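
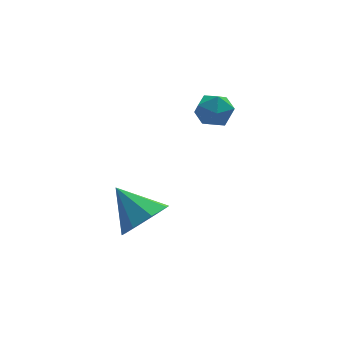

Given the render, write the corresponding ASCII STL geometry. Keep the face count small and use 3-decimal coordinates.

solid 
facet normal 0.463 -0.641 -0.613
outer loop
vertex 1.249 -0.008 -1.266
vertex 0.524 0.216 -2.048
vertex 1.488 0.628 -1.751
endloop
endfacet
facet normal 0.505 0.396 0.767
outer loop
vertex 1.249 -0.008 -1.266
vertex 1.488 0.628 -1.751
vertex -0.304 1.364 -0.952
endloop
endfacet
facet normal 0.463 -0.641 -0.612
outer loop
vertex 1.488 0.628 -1.751
vertex 0.524 0.216 -2.048
vertex 1.162 1.022 -2.41
endloop
endfacet
facet normal 0.467 0.841 0.272
outer loop
vertex 1.488 0.628 -1.751
vertex 1.162 1.022 -2.41
vertex -0.304 1.364 -0.952
endloop
endfacet
facet normal 0.462 -0.641 -0.612
outer loop
vertex 1.162 1.022 -2.41
vertex 0.524 0.216 -2.048
vertex 0.462 0.944 -2.857
endloop
endfacet
facet normal 0.023 0.978 -0.206
outer loop
vertex 1.162 1.022 -2.41
vertex 0.462 0.944 -2.857
vertex -0.304 1.364 -0.952
endloop
endfacet
facet normal 0.462 -0.641 -0.613
outer loop
vertex 0.462 0.944 -2.857
vertex 0.524 0.216 -2.048
vertex -0.202 0.44 -2.83
endloop
endfacet
facet normal -0.567 0.726 -0.388
outer loop
vertex 0.462 0.944 -2.857
vertex -0.202 0.44 -2.83
vertex -0.304 1.364 -0.952
endloop
endfacet
facet normal 0.462 -0.641 -0.613
outer loop
vertex -0.202 0.44 -2.83
vertex 0.524 0.216 -2.048
vertex -0.441 -0.196 -2.345
endloop
endfacet
facet normal -0.958 0.233 -0.167
outer loop
vertex -0.202 0.44 -2.83
vertex -0.441 -0.196 -2.345
vertex -0.304 1.364 -0.952
endloop
endfacet
facet normal 0.462 -0.641 -0.612
outer loop
vertex -0.441 -0.196 -2.345
vertex 0.524 0.216 -2.048
vertex -0.115 -0.59 -1.686
endloop
endfacet
facet normal -0.920 -0.212 0.328
outer loop
vertex -0.441 -0.196 -2.345
vertex -0.115 -0.59 -1.686
vertex -0.304 1.364 -0.952
endloop
endfacet
facet normal 0.462 -0.641 -0.612
outer loop
vertex -0.115 -0.59 -1.686
vertex 0.524 0.216 -2.048
vertex 0.585 -0.512 -1.239
endloop
endfacet
facet normal -0.476 -0.349 0.807
outer loop
vertex -0.115 -0.59 -1.686
vertex 0.585 -0.512 -1.239
vertex -0.304 1.364 -0.952
endloop
endfacet
facet normal 0.462 -0.642 -0.612
outer loop
vertex 0.585 -0.512 -1.239
vertex 0.524 0.216 -2.048
vertex 1.249 -0.008 -1.266
endloop
endfacet
facet normal 0.114 -0.097 0.989
outer loop
vertex 0.585 -0.512 -1.239
vertex 1.249 -0.008 -1.266
vertex -0.304 1.364 -0.952
endloop
endfacet
facet normal -0.416 0.907 -0.071
outer loop
vertex 3.528 2.393 2.046
vertex 2.784 2.059 2.136
vertex 3.206 2.304 2.795
endloop
endfacet
facet normal 0.237 0.948 0.214
outer loop
vertex 3.528 2.393 2.046
vertex 3.206 2.304 2.795
vertex 3.998 2.135 2.667
endloop
endfacet
facet normal 0.700 0.668 -0.252
outer loop
vertex 3.528 2.393 2.046
vertex 3.998 2.135 2.667
vertex 4.066 1.785 1.928
endloop
endfacet
facet normal 0.332 0.455 -0.826
outer loop
vertex 3.528 2.393 2.046
vertex 4.066 1.785 1.928
vertex 3.315 1.738 1.6
endloop
endfacet
facet normal -0.357 0.602 -0.714
outer loop
vertex 3.528 2.393 2.046
vertex 3.315 1.738 1.6
vertex 2.784 2.059 2.136
endloop
endfacet
facet normal 0.246 0.544 0.802
outer loop
vertex 3.998 2.135 2.667
vertex 3.206 2.304 2.795
vertex 3.545 1.642 3.14
endloop
endfacet
facet normal -0.809 0.479 0.340
outer loop
vertex 3.206 2.304 2.795
vertex 2.784 2.059 2.136
vertex 2.794 1.595 2.812
endloop
endfacet
facet normal -0.715 -0.014 -0.699
outer loop
vertex 2.784 2.059 2.136
vertex 3.315 1.738 1.6
vertex 2.862 1.245 2.073
endloop
endfacet
facet normal 0.400 -0.254 -0.880
outer loop
vertex 3.315 1.738 1.6
vertex 4.066 1.785 1.928
vertex 3.654 1.076 1.945
endloop
endfacet
facet normal 0.995 0.092 0.048
outer loop
vertex 4.066 1.785 1.928
vertex 3.998 2.135 2.667
vertex 4.076 1.321 2.604
endloop
endfacet
facet normal -0.332 -0.455 0.826
outer loop
vertex 3.332 0.987 2.694
vertex 3.545 1.642 3.14
vertex 2.794 1.595 2.812
endloop
endfacet
facet normal -0.700 -0.668 0.252
outer loop
vertex 3.332 0.987 2.694
vertex 2.794 1.595 2.812
vertex 2.862 1.245 2.073
endloop
endfacet
facet normal -0.237 -0.948 -0.214
outer loop
vertex 3.332 0.987 2.694
vertex 2.862 1.245 2.073
vertex 3.654 1.076 1.945
endloop
endfacet
facet normal 0.416 -0.907 0.071
outer loop
vertex 3.332 0.987 2.694
vertex 3.654 1.076 1.945
vertex 4.076 1.321 2.604
endloop
endfacet
facet normal 0.357 -0.602 0.714
outer loop
vertex 3.332 0.987 2.694
vertex 4.076 1.321 2.604
vertex 3.545 1.642 3.14
endloop
endfacet
facet normal -0.400 0.254 0.880
outer loop
vertex 2.794 1.595 2.812
vertex 3.545 1.642 3.14
vertex 3.206 2.304 2.795
endloop
endfacet
facet normal -0.995 -0.092 -0.048
outer loop
vertex 2.862 1.245 2.073
vertex 2.794 1.595 2.812
vertex 2.784 2.059 2.136
endloop
endfacet
facet normal -0.246 -0.544 -0.802
outer loop
vertex 3.654 1.076 1.945
vertex 2.862 1.245 2.073
vertex 3.315 1.738 1.6
endloop
endfacet
facet normal 0.809 -0.479 -0.340
outer loop
vertex 4.076 1.321 2.604
vertex 3.654 1.076 1.945
vertex 4.066 1.785 1.928
endloop
endfacet
facet normal 0.715 0.014 0.699
outer loop
vertex 3.545 1.642 3.14
vertex 4.076 1.321 2.604
vertex 3.998 2.135 2.667
endloop
endfacet

endsolid


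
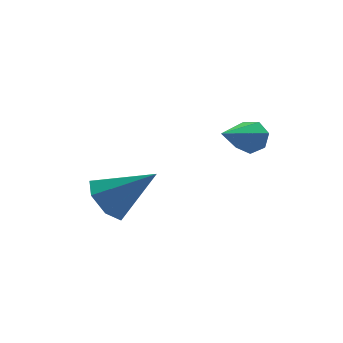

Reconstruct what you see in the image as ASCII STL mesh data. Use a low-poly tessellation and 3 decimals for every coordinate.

solid 
facet normal -0.721 0.300 -0.625
outer loop
vertex 0.889 1.209 -1.496
vertex 0.358 0.528 -1.21
vertex 0.423 1.373 -0.88
endloop
endfacet
facet normal 0.617 0.739 0.270
outer loop
vertex 0.889 1.209 -1.496
vertex 0.423 1.373 -0.88
vertex 1.742 -0.048 -0.01
endloop
endfacet
facet normal -0.721 0.300 -0.625
outer loop
vertex 0.423 1.373 -0.88
vertex 0.358 0.528 -1.21
vertex -0.092 0.9 -0.513
endloop
endfacet
facet normal 0.067 0.565 0.822
outer loop
vertex 0.423 1.373 -0.88
vertex -0.092 0.9 -0.513
vertex 1.742 -0.048 -0.01
endloop
endfacet
facet normal -0.721 0.300 -0.625
outer loop
vertex -0.092 0.9 -0.513
vertex 0.358 0.528 -1.21
vertex -0.268 0.147 -0.671
endloop
endfacet
facet normal -0.321 -0.122 0.939
outer loop
vertex -0.092 0.9 -0.513
vertex -0.268 0.147 -0.671
vertex 1.742 -0.048 -0.01
endloop
endfacet
facet normal -0.721 0.299 -0.626
outer loop
vertex -0.268 0.147 -0.671
vertex 0.358 0.528 -1.21
vertex 0.028 -0.32 -1.235
endloop
endfacet
facet normal -0.254 -0.806 0.534
outer loop
vertex -0.268 0.147 -0.671
vertex 0.028 -0.32 -1.235
vertex 1.742 -0.048 -0.01
endloop
endfacet
facet normal -0.721 0.299 -0.625
outer loop
vertex 0.028 -0.32 -1.235
vertex 0.358 0.528 -1.21
vertex 0.572 -0.148 -1.781
endloop
endfacet
facet normal 0.218 -0.972 -0.089
outer loop
vertex 0.028 -0.32 -1.235
vertex 0.572 -0.148 -1.781
vertex 1.742 -0.048 -0.01
endloop
endfacet
facet normal -0.720 0.300 -0.625
outer loop
vertex 0.572 -0.148 -1.781
vertex 0.358 0.528 -1.21
vertex 0.956 0.532 -1.897
endloop
endfacet
facet normal 0.738 -0.495 -0.459
outer loop
vertex 0.572 -0.148 -1.781
vertex 0.956 0.532 -1.897
vertex 1.742 -0.048 -0.01
endloop
endfacet
facet normal -0.721 0.299 -0.625
outer loop
vertex 0.956 0.532 -1.897
vertex 0.358 0.528 -1.21
vertex 0.889 1.209 -1.496
endloop
endfacet
facet normal 0.916 0.268 -0.299
outer loop
vertex 0.956 0.532 -1.897
vertex 0.889 1.209 -1.496
vertex 1.742 -0.048 -0.01
endloop
endfacet
facet normal 0.695 0.514 -0.503
outer loop
vertex 4.765 -1.511 2.007
vertex 4.32 -1.17 1.74
vertex 4.624 -1.063 2.27
endloop
endfacet
facet normal 0.442 -0.347 0.827
outer loop
vertex 4.765 -1.511 2.007
vertex 4.624 -1.063 2.27
vertex 3.02 -2.13 2.68
endloop
endfacet
facet normal 0.695 0.514 -0.503
outer loop
vertex 4.624 -1.063 2.27
vertex 4.32 -1.17 1.74
vertex 4.255 -0.696 2.135
endloop
endfacet
facet normal 0.006 0.351 0.936
outer loop
vertex 4.624 -1.063 2.27
vertex 4.255 -0.696 2.135
vertex 3.02 -2.13 2.68
endloop
endfacet
facet normal 0.696 0.513 -0.502
outer loop
vertex 4.255 -0.696 2.135
vertex 4.32 -1.17 1.74
vertex 3.935 -0.685 1.702
endloop
endfacet
facet normal -0.585 0.675 0.450
outer loop
vertex 4.255 -0.696 2.135
vertex 3.935 -0.685 1.702
vertex 3.02 -2.13 2.68
endloop
endfacet
facet normal 0.696 0.513 -0.503
outer loop
vertex 3.935 -0.685 1.702
vertex 4.32 -1.17 1.74
vertex 3.905 -1.04 1.299
endloop
endfacet
facet normal -0.886 0.379 -0.268
outer loop
vertex 3.935 -0.685 1.702
vertex 3.905 -1.04 1.299
vertex 3.02 -2.13 2.68
endloop
endfacet
facet normal 0.695 0.515 -0.502
outer loop
vertex 3.905 -1.04 1.299
vertex 4.32 -1.17 1.74
vertex 4.188 -1.492 1.227
endloop
endfacet
facet normal -0.669 -0.311 -0.675
outer loop
vertex 3.905 -1.04 1.299
vertex 4.188 -1.492 1.227
vertex 3.02 -2.13 2.68
endloop
endfacet
facet normal 0.697 0.513 -0.501
outer loop
vertex 4.188 -1.492 1.227
vertex 4.32 -1.17 1.74
vertex 4.57 -1.702 1.543
endloop
endfacet
facet normal -0.099 -0.880 -0.465
outer loop
vertex 4.188 -1.492 1.227
vertex 4.57 -1.702 1.543
vertex 3.02 -2.13 2.68
endloop
endfacet
facet normal 0.695 0.513 -0.503
outer loop
vertex 4.57 -1.702 1.543
vertex 4.32 -1.17 1.74
vertex 4.765 -1.511 2.007
endloop
endfacet
facet normal 0.396 -0.896 0.202
outer loop
vertex 4.57 -1.702 1.543
vertex 4.765 -1.511 2.007
vertex 3.02 -2.13 2.68
endloop
endfacet

endsolid


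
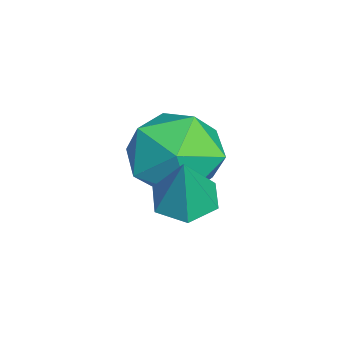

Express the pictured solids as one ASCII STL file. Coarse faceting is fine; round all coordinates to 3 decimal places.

solid 
facet normal -0.973 0.228 0.037
outer loop
vertex -4.332 3.557 1.613
vertex -4.342 3.339 2.684
vertex -4.118 4.35 2.334
endloop
endfacet
facet normal -0.642 0.603 -0.473
outer loop
vertex -4.332 3.557 1.613
vertex -4.118 4.35 2.334
vertex -3.523 4.267 1.42
endloop
endfacet
facet normal -0.345 0.141 -0.928
outer loop
vertex -4.332 3.557 1.613
vertex -3.523 4.267 1.42
vertex -3.38 3.205 1.206
endloop
endfacet
facet normal -0.491 -0.519 -0.700
outer loop
vertex -4.332 3.557 1.613
vertex -3.38 3.205 1.206
vertex -3.886 2.631 1.987
endloop
endfacet
facet normal -0.879 -0.465 -0.103
outer loop
vertex -4.332 3.557 1.613
vertex -3.886 2.631 1.987
vertex -4.342 3.339 2.684
endloop
endfacet
facet normal -0.120 0.979 -0.167
outer loop
vertex -3.523 4.267 1.42
vertex -4.118 4.35 2.334
vertex -3.034 4.489 2.373
endloop
endfacet
facet normal -0.654 0.373 0.659
outer loop
vertex -4.118 4.35 2.334
vertex -4.342 3.339 2.684
vertex -3.54 3.915 3.154
endloop
endfacet
facet normal -0.502 -0.749 0.432
outer loop
vertex -4.342 3.339 2.684
vertex -3.886 2.631 1.987
vertex -3.397 2.853 2.94
endloop
endfacet
facet normal 0.126 -0.837 -0.533
outer loop
vertex -3.886 2.631 1.987
vertex -3.38 3.205 1.206
vertex -2.802 2.77 2.026
endloop
endfacet
facet normal 0.363 0.231 -0.903
outer loop
vertex -3.38 3.205 1.206
vertex -3.523 4.267 1.42
vertex -2.578 3.781 1.676
endloop
endfacet
facet normal 0.491 0.519 0.700
outer loop
vertex -2.588 3.563 2.747
vertex -3.034 4.489 2.373
vertex -3.54 3.915 3.154
endloop
endfacet
facet normal 0.345 -0.141 0.928
outer loop
vertex -2.588 3.563 2.747
vertex -3.54 3.915 3.154
vertex -3.397 2.853 2.94
endloop
endfacet
facet normal 0.642 -0.603 0.473
outer loop
vertex -2.588 3.563 2.747
vertex -3.397 2.853 2.94
vertex -2.802 2.77 2.026
endloop
endfacet
facet normal 0.973 -0.228 -0.037
outer loop
vertex -2.588 3.563 2.747
vertex -2.802 2.77 2.026
vertex -2.578 3.781 1.676
endloop
endfacet
facet normal 0.879 0.465 0.103
outer loop
vertex -2.588 3.563 2.747
vertex -2.578 3.781 1.676
vertex -3.034 4.489 2.373
endloop
endfacet
facet normal -0.126 0.837 0.533
outer loop
vertex -3.54 3.915 3.154
vertex -3.034 4.489 2.373
vertex -4.118 4.35 2.334
endloop
endfacet
facet normal -0.363 -0.231 0.903
outer loop
vertex -3.397 2.853 2.94
vertex -3.54 3.915 3.154
vertex -4.342 3.339 2.684
endloop
endfacet
facet normal 0.120 -0.979 0.167
outer loop
vertex -2.802 2.77 2.026
vertex -3.397 2.853 2.94
vertex -3.886 2.631 1.987
endloop
endfacet
facet normal 0.654 -0.373 -0.659
outer loop
vertex -2.578 3.781 1.676
vertex -2.802 2.77 2.026
vertex -3.38 3.205 1.206
endloop
endfacet
facet normal 0.502 0.749 -0.432
outer loop
vertex -3.034 4.489 2.373
vertex -2.578 3.781 1.676
vertex -3.523 4.267 1.42
endloop
endfacet
facet normal -0.304 0.033 -0.952
outer loop
vertex -1.539 3.156 2.02
vertex -1.875 3.71 2.146
vertex -1.247 3.744 1.947
endloop
endfacet
facet normal 0.895 -0.428 0.127
outer loop
vertex -1.539 3.156 2.02
vertex -1.247 3.744 1.947
vertex -1.485 3.67 3.374
endloop
endfacet
facet normal -0.303 0.031 -0.952
outer loop
vertex -1.247 3.744 1.947
vertex -1.875 3.71 2.146
vertex -1.583 4.298 2.072
endloop
endfacet
facet normal 0.859 0.483 0.168
outer loop
vertex -1.247 3.744 1.947
vertex -1.583 4.298 2.072
vertex -1.485 3.67 3.374
endloop
endfacet
facet normal -0.303 0.031 -0.952
outer loop
vertex -1.583 4.298 2.072
vertex -1.875 3.71 2.146
vertex -2.212 4.264 2.271
endloop
endfacet
facet normal 0.087 0.900 0.428
outer loop
vertex -1.583 4.298 2.072
vertex -2.212 4.264 2.271
vertex -1.485 3.67 3.374
endloop
endfacet
facet normal -0.302 0.032 -0.953
outer loop
vertex -2.212 4.264 2.271
vertex -1.875 3.71 2.146
vertex -2.504 3.677 2.344
endloop
endfacet
facet normal -0.649 0.403 0.645
outer loop
vertex -2.212 4.264 2.271
vertex -2.504 3.677 2.344
vertex -1.485 3.67 3.374
endloop
endfacet
facet normal -0.302 0.032 -0.953
outer loop
vertex -2.504 3.677 2.344
vertex -1.875 3.71 2.146
vertex -2.167 3.123 2.219
endloop
endfacet
facet normal -0.613 -0.509 0.603
outer loop
vertex -2.504 3.677 2.344
vertex -2.167 3.123 2.219
vertex -1.485 3.67 3.374
endloop
endfacet
facet normal -0.303 0.033 -0.952
outer loop
vertex -2.167 3.123 2.219
vertex -1.875 3.71 2.146
vertex -1.539 3.156 2.02
endloop
endfacet
facet normal 0.158 -0.925 0.345
outer loop
vertex -2.167 3.123 2.219
vertex -1.539 3.156 2.02
vertex -1.485 3.67 3.374
endloop
endfacet

endsolid


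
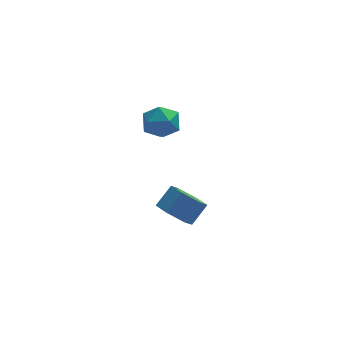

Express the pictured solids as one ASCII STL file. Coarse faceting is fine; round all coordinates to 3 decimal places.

solid 
facet normal -0.277 0.695 0.663
outer loop
vertex -4.622 2.193 4.242
vertex -3.971 1.832 4.892
vertex -3.697 2.542 4.262
endloop
endfacet
facet normal -0.353 0.936 -0.003
outer loop
vertex -4.622 2.193 4.242
vertex -3.697 2.542 4.262
vertex -4.142 2.371 3.396
endloop
endfacet
facet normal -0.797 0.494 -0.348
outer loop
vertex -4.622 2.193 4.242
vertex -4.142 2.371 3.396
vertex -4.691 1.554 3.492
endloop
endfacet
facet normal -0.994 -0.019 0.107
outer loop
vertex -4.622 2.193 4.242
vertex -4.691 1.554 3.492
vertex -4.585 1.221 4.416
endloop
endfacet
facet normal -0.673 0.105 0.732
outer loop
vertex -4.622 2.193 4.242
vertex -4.585 1.221 4.416
vertex -3.971 1.832 4.892
endloop
endfacet
facet normal 0.284 0.902 -0.324
outer loop
vertex -4.142 2.371 3.396
vertex -3.697 2.542 4.262
vertex -3.195 2.119 3.524
endloop
endfacet
facet normal 0.407 0.513 0.756
outer loop
vertex -3.697 2.542 4.262
vertex -3.971 1.832 4.892
vertex -3.089 1.786 4.448
endloop
endfacet
facet normal -0.234 -0.440 0.867
outer loop
vertex -3.971 1.832 4.892
vertex -4.585 1.221 4.416
vertex -3.638 0.969 4.544
endloop
endfacet
facet normal -0.753 -0.641 -0.145
outer loop
vertex -4.585 1.221 4.416
vertex -4.691 1.554 3.492
vertex -4.083 0.798 3.678
endloop
endfacet
facet normal -0.434 0.188 -0.881
outer loop
vertex -4.691 1.554 3.492
vertex -4.142 2.371 3.396
vertex -3.809 1.508 3.048
endloop
endfacet
facet normal 0.994 0.019 -0.107
outer loop
vertex -3.158 1.147 3.698
vertex -3.195 2.119 3.524
vertex -3.089 1.786 4.448
endloop
endfacet
facet normal 0.797 -0.494 0.348
outer loop
vertex -3.158 1.147 3.698
vertex -3.089 1.786 4.448
vertex -3.638 0.969 4.544
endloop
endfacet
facet normal 0.353 -0.936 0.003
outer loop
vertex -3.158 1.147 3.698
vertex -3.638 0.969 4.544
vertex -4.083 0.798 3.678
endloop
endfacet
facet normal 0.277 -0.695 -0.663
outer loop
vertex -3.158 1.147 3.698
vertex -4.083 0.798 3.678
vertex -3.809 1.508 3.048
endloop
endfacet
facet normal 0.673 -0.105 -0.732
outer loop
vertex -3.158 1.147 3.698
vertex -3.809 1.508 3.048
vertex -3.195 2.119 3.524
endloop
endfacet
facet normal 0.753 0.641 0.145
outer loop
vertex -3.089 1.786 4.448
vertex -3.195 2.119 3.524
vertex -3.697 2.542 4.262
endloop
endfacet
facet normal 0.434 -0.188 0.881
outer loop
vertex -3.638 0.969 4.544
vertex -3.089 1.786 4.448
vertex -3.971 1.832 4.892
endloop
endfacet
facet normal -0.284 -0.902 0.324
outer loop
vertex -4.083 0.798 3.678
vertex -3.638 0.969 4.544
vertex -4.585 1.221 4.416
endloop
endfacet
facet normal -0.407 -0.513 -0.756
outer loop
vertex -3.809 1.508 3.048
vertex -4.083 0.798 3.678
vertex -4.691 1.554 3.492
endloop
endfacet
facet normal 0.234 0.440 -0.867
outer loop
vertex -3.195 2.119 3.524
vertex -3.809 1.508 3.048
vertex -4.142 2.371 3.396
endloop
endfacet
facet normal -0.624 -0.404 -0.669
outer loop
vertex -3.048 1.248 -2.687
vertex -3.479 0.722 -1.968
vertex -3.82 1.623 -2.194
endloop
endfacet
facet normal 0.052 0.833 -0.552
outer loop
vertex -3.048 1.248 -2.687
vertex -3.82 1.623 -2.194
vertex -2.25 1.765 -1.831
endloop
endfacet
facet normal 0.052 0.833 -0.551
outer loop
vertex -2.25 1.765 -1.831
vertex -3.82 1.623 -2.194
vertex -3.022 2.14 -1.337
endloop
endfacet
facet normal 0.624 0.403 0.669
outer loop
vertex -2.25 1.765 -1.831
vertex -3.022 2.14 -1.337
vertex -2.681 1.238 -1.112
endloop
endfacet
facet normal -0.624 -0.404 -0.669
outer loop
vertex -3.82 1.623 -2.194
vertex -3.479 0.722 -1.968
vertex -4.251 1.097 -1.475
endloop
endfacet
facet normal -0.649 0.744 0.155
outer loop
vertex -3.82 1.623 -2.194
vertex -4.251 1.097 -1.475
vertex -3.022 2.14 -1.337
endloop
endfacet
facet normal -0.649 0.744 0.156
outer loop
vertex -3.022 2.14 -1.337
vertex -4.251 1.097 -1.475
vertex -3.453 1.613 -0.618
endloop
endfacet
facet normal 0.624 0.403 0.669
outer loop
vertex -3.022 2.14 -1.337
vertex -3.453 1.613 -0.618
vertex -2.681 1.238 -1.112
endloop
endfacet
facet normal -0.624 -0.404 -0.670
outer loop
vertex -4.251 1.097 -1.475
vertex -3.479 0.722 -1.968
vertex -3.91 0.195 -1.249
endloop
endfacet
facet normal -0.702 -0.088 0.707
outer loop
vertex -4.251 1.097 -1.475
vertex -3.91 0.195 -1.249
vertex -3.453 1.613 -0.618
endloop
endfacet
facet normal -0.701 -0.089 0.707
outer loop
vertex -3.453 1.613 -0.618
vertex -3.91 0.195 -1.249
vertex -3.112 0.712 -0.393
endloop
endfacet
facet normal 0.624 0.403 0.669
outer loop
vertex -3.453 1.613 -0.618
vertex -3.112 0.712 -0.393
vertex -2.681 1.238 -1.112
endloop
endfacet
facet normal -0.624 -0.403 -0.669
outer loop
vertex -3.91 0.195 -1.249
vertex -3.479 0.722 -1.968
vertex -3.138 -0.18 -1.743
endloop
endfacet
facet normal -0.052 -0.833 0.551
outer loop
vertex -3.91 0.195 -1.249
vertex -3.138 -0.18 -1.743
vertex -3.112 0.712 -0.393
endloop
endfacet
facet normal -0.052 -0.833 0.551
outer loop
vertex -3.112 0.712 -0.393
vertex -3.138 -0.18 -1.743
vertex -2.34 0.337 -0.886
endloop
endfacet
facet normal 0.624 0.404 0.669
outer loop
vertex -3.112 0.712 -0.393
vertex -2.34 0.337 -0.886
vertex -2.681 1.238 -1.112
endloop
endfacet
facet normal -0.624 -0.403 -0.669
outer loop
vertex -3.138 -0.18 -1.743
vertex -3.479 0.722 -1.968
vertex -2.707 0.347 -2.462
endloop
endfacet
facet normal 0.650 -0.744 -0.156
outer loop
vertex -3.138 -0.18 -1.743
vertex -2.707 0.347 -2.462
vertex -2.34 0.337 -0.886
endloop
endfacet
facet normal 0.649 -0.745 -0.156
outer loop
vertex -2.34 0.337 -0.886
vertex -2.707 0.347 -2.462
vertex -1.909 0.863 -1.605
endloop
endfacet
facet normal 0.624 0.404 0.669
outer loop
vertex -2.34 0.337 -0.886
vertex -1.909 0.863 -1.605
vertex -2.681 1.238 -1.112
endloop
endfacet
facet normal -0.624 -0.403 -0.669
outer loop
vertex -2.707 0.347 -2.462
vertex -3.479 0.722 -1.968
vertex -3.048 1.248 -2.687
endloop
endfacet
facet normal 0.702 0.089 -0.707
outer loop
vertex -2.707 0.347 -2.462
vertex -3.048 1.248 -2.687
vertex -1.909 0.863 -1.605
endloop
endfacet
facet normal 0.702 0.088 -0.707
outer loop
vertex -1.909 0.863 -1.605
vertex -3.048 1.248 -2.687
vertex -2.25 1.765 -1.831
endloop
endfacet
facet normal 0.624 0.404 0.670
outer loop
vertex -1.909 0.863 -1.605
vertex -2.25 1.765 -1.831
vertex -2.681 1.238 -1.112
endloop
endfacet

endsolid


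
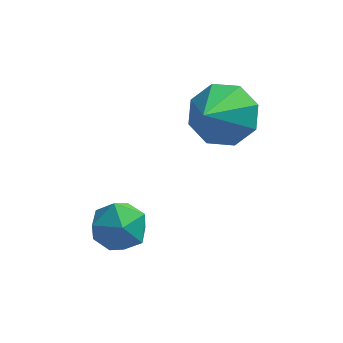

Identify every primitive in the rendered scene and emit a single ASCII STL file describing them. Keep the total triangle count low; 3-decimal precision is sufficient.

solid 
facet normal -0.338 0.741 0.580
outer loop
vertex -0.5 0.707 -0.685
vertex -0.014 0.46 -0.086
vertex 0.251 1.003 -0.625
endloop
endfacet
facet normal -0.357 0.928 -0.109
outer loop
vertex -0.5 0.707 -0.685
vertex 0.251 1.003 -0.625
vertex -0.047 0.803 -1.35
endloop
endfacet
facet normal -0.765 0.456 -0.455
outer loop
vertex -0.5 0.707 -0.685
vertex -0.047 0.803 -1.35
vertex -0.498 0.136 -1.26
endloop
endfacet
facet normal -1.000 -0.024 0.020
outer loop
vertex -0.5 0.707 -0.685
vertex -0.498 0.136 -1.26
vertex -0.477 -0.075 -0.479
endloop
endfacet
facet normal -0.736 0.152 0.660
outer loop
vertex -0.5 0.707 -0.685
vertex -0.477 -0.075 -0.479
vertex -0.014 0.46 -0.086
endloop
endfacet
facet normal 0.307 0.878 -0.368
outer loop
vertex -0.047 0.803 -1.35
vertex 0.251 1.003 -0.625
vertex 0.717 0.615 -1.161
endloop
endfacet
facet normal 0.334 0.577 0.745
outer loop
vertex 0.251 1.003 -0.625
vertex -0.014 0.46 -0.086
vertex 0.738 0.404 -0.38
endloop
endfacet
facet normal -0.309 -0.375 0.874
outer loop
vertex -0.014 0.46 -0.086
vertex -0.477 -0.075 -0.479
vertex 0.287 -0.263 -0.29
endloop
endfacet
facet normal -0.733 -0.661 -0.159
outer loop
vertex -0.477 -0.075 -0.479
vertex -0.498 0.136 -1.26
vertex -0.011 -0.463 -1.015
endloop
endfacet
facet normal -0.354 0.114 -0.928
outer loop
vertex -0.498 0.136 -1.26
vertex -0.047 0.803 -1.35
vertex 0.254 0.08 -1.554
endloop
endfacet
facet normal 1.000 0.024 -0.020
outer loop
vertex 0.74 -0.167 -0.955
vertex 0.717 0.615 -1.161
vertex 0.738 0.404 -0.38
endloop
endfacet
facet normal 0.765 -0.456 0.455
outer loop
vertex 0.74 -0.167 -0.955
vertex 0.738 0.404 -0.38
vertex 0.287 -0.263 -0.29
endloop
endfacet
facet normal 0.357 -0.928 0.109
outer loop
vertex 0.74 -0.167 -0.955
vertex 0.287 -0.263 -0.29
vertex -0.011 -0.463 -1.015
endloop
endfacet
facet normal 0.338 -0.741 -0.580
outer loop
vertex 0.74 -0.167 -0.955
vertex -0.011 -0.463 -1.015
vertex 0.254 0.08 -1.554
endloop
endfacet
facet normal 0.736 -0.152 -0.660
outer loop
vertex 0.74 -0.167 -0.955
vertex 0.254 0.08 -1.554
vertex 0.717 0.615 -1.161
endloop
endfacet
facet normal 0.733 0.661 0.159
outer loop
vertex 0.738 0.404 -0.38
vertex 0.717 0.615 -1.161
vertex 0.251 1.003 -0.625
endloop
endfacet
facet normal 0.354 -0.114 0.928
outer loop
vertex 0.287 -0.263 -0.29
vertex 0.738 0.404 -0.38
vertex -0.014 0.46 -0.086
endloop
endfacet
facet normal -0.307 -0.878 0.368
outer loop
vertex -0.011 -0.463 -1.015
vertex 0.287 -0.263 -0.29
vertex -0.477 -0.075 -0.479
endloop
endfacet
facet normal -0.334 -0.577 -0.745
outer loop
vertex 0.254 0.08 -1.554
vertex -0.011 -0.463 -1.015
vertex -0.498 0.136 -1.26
endloop
endfacet
facet normal 0.309 0.375 -0.874
outer loop
vertex 0.717 0.615 -1.161
vertex 0.254 0.08 -1.554
vertex -0.047 0.803 -1.35
endloop
endfacet
facet normal 0.228 0.729 -0.645
outer loop
vertex 3.254 2.906 1.812
vertex 2.405 2.824 1.419
vertex 2.765 3.333 2.122
endloop
endfacet
facet normal 0.518 -0.027 0.855
outer loop
vertex 3.254 2.906 1.812
vertex 2.765 3.333 2.122
vertex 2.015 1.576 2.521
endloop
endfacet
facet normal 0.227 0.730 -0.645
outer loop
vertex 2.765 3.333 2.122
vertex 2.405 2.824 1.419
vertex 2.064 3.461 2.02
endloop
endfacet
facet normal -0.093 0.258 0.962
outer loop
vertex 2.765 3.333 2.122
vertex 2.064 3.461 2.02
vertex 2.015 1.576 2.521
endloop
endfacet
facet normal 0.228 0.730 -0.644
outer loop
vertex 2.064 3.461 2.02
vertex 2.405 2.824 1.419
vertex 1.563 3.216 1.565
endloop
endfacet
facet normal -0.710 0.198 0.675
outer loop
vertex 2.064 3.461 2.02
vertex 1.563 3.216 1.565
vertex 2.015 1.576 2.521
endloop
endfacet
facet normal 0.228 0.729 -0.645
outer loop
vertex 1.563 3.216 1.565
vertex 2.405 2.824 1.419
vertex 1.555 2.741 1.025
endloop
endfacet
facet normal -0.971 -0.171 0.165
outer loop
vertex 1.563 3.216 1.565
vertex 1.555 2.741 1.025
vertex 2.015 1.576 2.521
endloop
endfacet
facet normal 0.228 0.730 -0.645
outer loop
vertex 1.555 2.741 1.025
vertex 2.405 2.824 1.419
vertex 2.045 2.314 0.715
endloop
endfacet
facet normal -0.724 -0.634 -0.271
outer loop
vertex 1.555 2.741 1.025
vertex 2.045 2.314 0.715
vertex 2.015 1.576 2.521
endloop
endfacet
facet normal 0.228 0.729 -0.645
outer loop
vertex 2.045 2.314 0.715
vertex 2.405 2.824 1.419
vertex 2.745 2.186 0.818
endloop
endfacet
facet normal -0.113 -0.919 -0.377
outer loop
vertex 2.045 2.314 0.715
vertex 2.745 2.186 0.818
vertex 2.015 1.576 2.521
endloop
endfacet
facet normal 0.228 0.729 -0.645
outer loop
vertex 2.745 2.186 0.818
vertex 2.405 2.824 1.419
vertex 3.246 2.431 1.272
endloop
endfacet
facet normal 0.503 -0.859 -0.092
outer loop
vertex 2.745 2.186 0.818
vertex 3.246 2.431 1.272
vertex 2.015 1.576 2.521
endloop
endfacet
facet normal 0.228 0.729 -0.645
outer loop
vertex 3.246 2.431 1.272
vertex 2.405 2.824 1.419
vertex 3.254 2.906 1.812
endloop
endfacet
facet normal 0.765 -0.489 0.419
outer loop
vertex 3.246 2.431 1.272
vertex 3.254 2.906 1.812
vertex 2.015 1.576 2.521
endloop
endfacet

endsolid


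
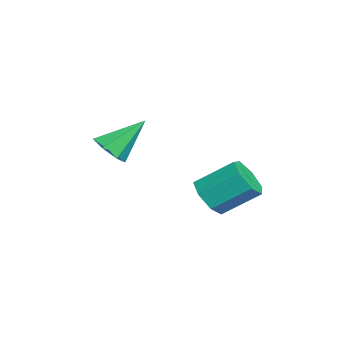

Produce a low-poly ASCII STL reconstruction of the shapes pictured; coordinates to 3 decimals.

solid 
facet normal -0.029 -0.808 -0.588
outer loop
vertex 1.877 1.712 -0.472
vertex 1.392 1.209 0.243
vertex 1.011 1.762 -0.498
endloop
endfacet
facet normal 0.058 0.587 -0.807
outer loop
vertex 1.877 1.712 -0.472
vertex 1.011 1.762 -0.498
vertex 1.934 3.295 0.683
endloop
endfacet
facet normal 0.058 0.587 -0.807
outer loop
vertex 1.934 3.295 0.683
vertex 1.011 1.762 -0.498
vertex 1.068 3.345 0.657
endloop
endfacet
facet normal 0.029 0.807 0.590
outer loop
vertex 1.934 3.295 0.683
vertex 1.068 3.345 0.657
vertex 1.448 2.791 1.397
endloop
endfacet
facet normal -0.028 -0.808 -0.588
outer loop
vertex 1.011 1.762 -0.498
vertex 1.392 1.209 0.243
vertex 0.432 1.395 0.034
endloop
endfacet
facet normal -0.744 0.411 -0.527
outer loop
vertex 1.011 1.762 -0.498
vertex 0.432 1.395 0.034
vertex 1.068 3.345 0.657
endloop
endfacet
facet normal -0.743 0.411 -0.528
outer loop
vertex 1.068 3.345 0.657
vertex 0.432 1.395 0.034
vertex 0.488 2.978 1.188
endloop
endfacet
facet normal 0.029 0.807 0.590
outer loop
vertex 1.068 3.345 0.657
vertex 0.488 2.978 1.188
vertex 1.448 2.791 1.397
endloop
endfacet
facet normal -0.028 -0.808 -0.589
outer loop
vertex 0.432 1.395 0.034
vertex 1.392 1.209 0.243
vertex 0.575 0.888 0.723
endloop
endfacet
facet normal -0.986 -0.074 0.150
outer loop
vertex 0.432 1.395 0.034
vertex 0.575 0.888 0.723
vertex 0.488 2.978 1.188
endloop
endfacet
facet normal -0.986 -0.075 0.151
outer loop
vertex 0.488 2.978 1.188
vertex 0.575 0.888 0.723
vertex 0.632 2.471 1.877
endloop
endfacet
facet normal 0.029 0.808 0.588
outer loop
vertex 0.488 2.978 1.188
vertex 0.632 2.471 1.877
vertex 1.448 2.791 1.397
endloop
endfacet
facet normal -0.029 -0.807 -0.589
outer loop
vertex 0.575 0.888 0.723
vertex 1.392 1.209 0.243
vertex 1.334 0.622 1.05
endloop
endfacet
facet normal -0.485 -0.504 0.715
outer loop
vertex 0.575 0.888 0.723
vertex 1.334 0.622 1.05
vertex 0.632 2.471 1.877
endloop
endfacet
facet normal -0.486 -0.504 0.714
outer loop
vertex 0.632 2.471 1.877
vertex 1.334 0.622 1.05
vertex 1.39 2.205 2.205
endloop
endfacet
facet normal 0.029 0.808 0.588
outer loop
vertex 0.632 2.471 1.877
vertex 1.39 2.205 2.205
vertex 1.448 2.791 1.397
endloop
endfacet
facet normal -0.029 -0.807 -0.589
outer loop
vertex 1.334 0.622 1.05
vertex 1.392 1.209 0.243
vertex 2.136 0.798 0.77
endloop
endfacet
facet normal 0.380 -0.554 0.741
outer loop
vertex 1.334 0.622 1.05
vertex 2.136 0.798 0.77
vertex 1.39 2.205 2.205
endloop
endfacet
facet normal 0.381 -0.553 0.741
outer loop
vertex 1.39 2.205 2.205
vertex 2.136 0.798 0.77
vertex 2.192 2.381 1.924
endloop
endfacet
facet normal 0.029 0.808 0.588
outer loop
vertex 1.39 2.205 2.205
vertex 2.192 2.381 1.924
vertex 1.448 2.791 1.397
endloop
endfacet
facet normal -0.029 -0.808 -0.588
outer loop
vertex 2.136 0.798 0.77
vertex 1.392 1.209 0.243
vertex 2.378 1.283 0.092
endloop
endfacet
facet normal 0.960 -0.186 0.209
outer loop
vertex 2.136 0.798 0.77
vertex 2.378 1.283 0.092
vertex 2.192 2.381 1.924
endloop
endfacet
facet normal 0.960 -0.187 0.209
outer loop
vertex 2.192 2.381 1.924
vertex 2.378 1.283 0.092
vertex 2.434 2.866 1.247
endloop
endfacet
facet normal 0.028 0.808 0.589
outer loop
vertex 2.192 2.381 1.924
vertex 2.434 2.866 1.247
vertex 1.448 2.791 1.397
endloop
endfacet
facet normal -0.029 -0.808 -0.588
outer loop
vertex 2.378 1.283 0.092
vertex 1.392 1.209 0.243
vertex 1.877 1.712 -0.472
endloop
endfacet
facet normal 0.816 0.322 -0.480
outer loop
vertex 2.378 1.283 0.092
vertex 1.877 1.712 -0.472
vertex 2.434 2.866 1.247
endloop
endfacet
facet normal 0.817 0.321 -0.480
outer loop
vertex 2.434 2.866 1.247
vertex 1.877 1.712 -0.472
vertex 1.934 3.295 0.683
endloop
endfacet
facet normal 0.028 0.807 0.589
outer loop
vertex 2.434 2.866 1.247
vertex 1.934 3.295 0.683
vertex 1.448 2.791 1.397
endloop
endfacet
facet normal 0.188 -0.697 -0.692
outer loop
vertex -1.053 -2.431 1.273
vertex -1.929 -2.759 1.365
vertex -1.611 -2.094 0.782
endloop
endfacet
facet normal 0.587 0.801 -0.118
outer loop
vertex -1.053 -2.431 1.273
vertex -1.611 -2.094 0.782
vertex -2.331 -1.261 2.855
endloop
endfacet
facet normal 0.187 -0.697 -0.693
outer loop
vertex -1.611 -2.094 0.782
vertex -1.929 -2.759 1.365
vertex -2.408 -2.257 0.731
endloop
endfacet
facet normal -0.157 0.896 -0.415
outer loop
vertex -1.611 -2.094 0.782
vertex -2.408 -2.257 0.731
vertex -2.331 -1.261 2.855
endloop
endfacet
facet normal 0.186 -0.697 -0.693
outer loop
vertex -2.408 -2.257 0.731
vertex -1.929 -2.759 1.365
vertex -2.845 -2.798 1.158
endloop
endfacet
facet normal -0.835 0.510 -0.209
outer loop
vertex -2.408 -2.257 0.731
vertex -2.845 -2.798 1.158
vertex -2.331 -1.261 2.855
endloop
endfacet
facet normal 0.186 -0.697 -0.693
outer loop
vertex -2.845 -2.798 1.158
vertex -1.929 -2.759 1.365
vertex -2.592 -3.31 1.741
endloop
endfacet
facet normal -0.936 -0.069 0.346
outer loop
vertex -2.845 -2.798 1.158
vertex -2.592 -3.31 1.741
vertex -2.331 -1.261 2.855
endloop
endfacet
facet normal 0.187 -0.697 -0.692
outer loop
vertex -2.592 -3.31 1.741
vertex -1.929 -2.759 1.365
vertex -1.839 -3.406 2.041
endloop
endfacet
facet normal -0.383 -0.403 0.831
outer loop
vertex -2.592 -3.31 1.741
vertex -1.839 -3.406 2.041
vertex -2.331 -1.261 2.855
endloop
endfacet
facet normal 0.188 -0.697 -0.692
outer loop
vertex -1.839 -3.406 2.041
vertex -1.929 -2.759 1.365
vertex -1.154 -3.015 1.833
endloop
endfacet
facet normal 0.406 -0.242 0.882
outer loop
vertex -1.839 -3.406 2.041
vertex -1.154 -3.015 1.833
vertex -2.331 -1.261 2.855
endloop
endfacet
facet normal 0.188 -0.697 -0.692
outer loop
vertex -1.154 -3.015 1.833
vertex -1.929 -2.759 1.365
vertex -1.053 -2.431 1.273
endloop
endfacet
facet normal 0.838 0.295 0.459
outer loop
vertex -1.154 -3.015 1.833
vertex -1.053 -2.431 1.273
vertex -2.331 -1.261 2.855
endloop
endfacet

endsolid


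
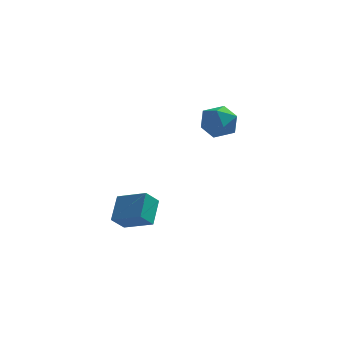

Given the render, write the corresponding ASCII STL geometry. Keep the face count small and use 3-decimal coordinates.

solid 
facet normal -0.272 0.208 0.939
outer loop
vertex -0.137 4.286 1.893
vertex -1.159 3.968 1.667
vertex -0.43 3.242 2.039
endloop
endfacet
facet normal 0.413 0.012 0.911
outer loop
vertex -0.137 4.286 1.893
vertex -0.43 3.242 2.039
vertex 0.541 3.481 1.596
endloop
endfacet
facet normal 0.753 0.460 0.471
outer loop
vertex -0.137 4.286 1.893
vertex 0.541 3.481 1.596
vertex 0.412 4.353 0.95
endloop
endfacet
facet normal 0.278 0.933 0.228
outer loop
vertex -0.137 4.286 1.893
vertex 0.412 4.353 0.95
vertex -0.638 4.655 0.994
endloop
endfacet
facet normal -0.356 0.778 0.518
outer loop
vertex -0.137 4.286 1.893
vertex -0.638 4.655 0.994
vertex -1.159 3.968 1.667
endloop
endfacet
facet normal 0.443 -0.642 0.626
outer loop
vertex 0.541 3.481 1.596
vertex -0.43 3.242 2.039
vertex -0.062 2.665 1.186
endloop
endfacet
facet normal -0.666 -0.325 0.672
outer loop
vertex -0.43 3.242 2.039
vertex -1.159 3.968 1.667
vertex -1.112 2.967 1.23
endloop
endfacet
facet normal -0.802 0.598 -0.010
outer loop
vertex -1.159 3.968 1.667
vertex -0.638 4.655 0.994
vertex -1.241 3.839 0.584
endloop
endfacet
facet normal 0.224 0.849 -0.478
outer loop
vertex -0.638 4.655 0.994
vertex 0.412 4.353 0.95
vertex -0.27 4.078 0.141
endloop
endfacet
facet normal 0.993 0.084 -0.085
outer loop
vertex 0.412 4.353 0.95
vertex 0.541 3.481 1.596
vertex 0.459 3.352 0.513
endloop
endfacet
facet normal -0.278 -0.933 -0.228
outer loop
vertex -0.563 3.034 0.287
vertex -0.062 2.665 1.186
vertex -1.112 2.967 1.23
endloop
endfacet
facet normal -0.753 -0.460 -0.471
outer loop
vertex -0.563 3.034 0.287
vertex -1.112 2.967 1.23
vertex -1.241 3.839 0.584
endloop
endfacet
facet normal -0.413 -0.012 -0.911
outer loop
vertex -0.563 3.034 0.287
vertex -1.241 3.839 0.584
vertex -0.27 4.078 0.141
endloop
endfacet
facet normal 0.272 -0.208 -0.939
outer loop
vertex -0.563 3.034 0.287
vertex -0.27 4.078 0.141
vertex 0.459 3.352 0.513
endloop
endfacet
facet normal 0.356 -0.778 -0.518
outer loop
vertex -0.563 3.034 0.287
vertex 0.459 3.352 0.513
vertex -0.062 2.665 1.186
endloop
endfacet
facet normal -0.224 -0.849 0.478
outer loop
vertex -1.112 2.967 1.23
vertex -0.062 2.665 1.186
vertex -0.43 3.242 2.039
endloop
endfacet
facet normal -0.993 -0.084 0.085
outer loop
vertex -1.241 3.839 0.584
vertex -1.112 2.967 1.23
vertex -1.159 3.968 1.667
endloop
endfacet
facet normal -0.443 0.642 -0.626
outer loop
vertex -0.27 4.078 0.141
vertex -1.241 3.839 0.584
vertex -0.638 4.655 0.994
endloop
endfacet
facet normal 0.666 0.325 -0.672
outer loop
vertex 0.459 3.352 0.513
vertex -0.27 4.078 0.141
vertex 0.412 4.353 0.95
endloop
endfacet
facet normal 0.802 -0.598 0.010
outer loop
vertex -0.062 2.665 1.186
vertex 0.459 3.352 0.513
vertex 0.541 3.481 1.596
endloop
endfacet
facet normal -0.522 -0.460 0.718
outer loop
vertex -3.492 -3.358 -1.897
vertex -3.344 -2.119 -0.995
vertex -4.924 -2.724 -2.532
endloop
endfacet
facet normal -0.096 -0.804 -0.586
outer loop
vertex -4.376 -2.241 -3.285
vertex -3.492 -3.358 -1.897
vertex -4.924 -2.724 -2.532
endloop
endfacet
facet normal -0.522 -0.461 0.718
outer loop
vertex -4.924 -2.724 -2.532
vertex -3.344 -2.119 -0.995
vertex -4.776 -1.485 -1.629
endloop
endfacet
facet normal -0.847 0.375 -0.376
outer loop
vertex -4.776 -1.485 -1.629
vertex -4.376 -2.241 -3.285
vertex -4.924 -2.724 -2.532
endloop
endfacet
facet normal 0.847 -0.375 0.376
outer loop
vertex -3.492 -3.358 -1.897
vertex -2.796 -1.636 -1.748
vertex -3.344 -2.119 -0.995
endloop
endfacet
facet normal -0.097 -0.805 -0.586
outer loop
vertex -2.944 -2.875 -2.651
vertex -3.492 -3.358 -1.897
vertex -4.376 -2.241 -3.285
endloop
endfacet
facet normal 0.847 -0.375 0.376
outer loop
vertex -2.944 -2.875 -2.651
vertex -2.796 -1.636 -1.748
vertex -3.492 -3.358 -1.897
endloop
endfacet
facet normal 0.097 0.804 0.586
outer loop
vertex -3.344 -2.119 -0.995
vertex -2.796 -1.636 -1.748
vertex -4.776 -1.485 -1.629
endloop
endfacet
facet normal -0.847 0.375 -0.376
outer loop
vertex -4.228 -1.002 -2.383
vertex -4.376 -2.241 -3.285
vertex -4.776 -1.485 -1.629
endloop
endfacet
facet normal 0.097 0.805 0.586
outer loop
vertex -4.776 -1.485 -1.629
vertex -2.796 -1.636 -1.748
vertex -4.228 -1.002 -2.383
endloop
endfacet
facet normal 0.522 0.460 -0.718
outer loop
vertex -4.228 -1.002 -2.383
vertex -2.944 -2.875 -2.651
vertex -4.376 -2.241 -3.285
endloop
endfacet
facet normal 0.522 0.461 -0.718
outer loop
vertex -2.796 -1.636 -1.748
vertex -2.944 -2.875 -2.651
vertex -4.228 -1.002 -2.383
endloop
endfacet

endsolid


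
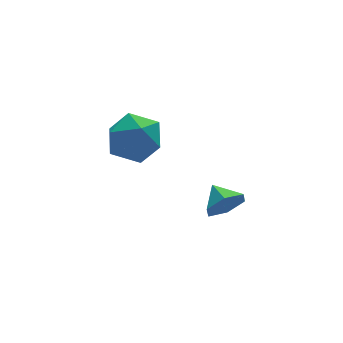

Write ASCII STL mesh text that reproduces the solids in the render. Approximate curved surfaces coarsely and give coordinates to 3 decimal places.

solid 
facet normal -0.341 0.010 0.940
outer loop
vertex 0.555 4.256 1.621
vertex -0.33 3.762 1.305
vertex 0.513 3.195 1.617
endloop
endfacet
facet normal 0.371 -0.018 0.928
outer loop
vertex 0.555 4.256 1.621
vertex 0.513 3.195 1.617
vertex 1.387 3.693 1.277
endloop
endfacet
facet normal 0.609 0.551 0.571
outer loop
vertex 0.555 4.256 1.621
vertex 1.387 3.693 1.277
vertex 1.085 4.567 0.755
endloop
endfacet
facet normal 0.044 0.931 0.361
outer loop
vertex 0.555 4.256 1.621
vertex 1.085 4.567 0.755
vertex 0.024 4.61 0.772
endloop
endfacet
facet normal -0.544 0.597 0.589
outer loop
vertex 0.555 4.256 1.621
vertex 0.024 4.61 0.772
vertex -0.33 3.762 1.305
endloop
endfacet
facet normal 0.563 -0.603 0.565
outer loop
vertex 1.387 3.693 1.277
vertex 0.513 3.195 1.617
vertex 1.016 2.85 0.748
endloop
endfacet
facet normal -0.591 -0.557 0.584
outer loop
vertex 0.513 3.195 1.617
vertex -0.33 3.762 1.305
vertex -0.045 2.893 0.765
endloop
endfacet
facet normal -0.919 0.394 0.017
outer loop
vertex -0.33 3.762 1.305
vertex 0.024 4.61 0.772
vertex -0.347 3.767 0.243
endloop
endfacet
facet normal 0.032 0.935 -0.353
outer loop
vertex 0.024 4.61 0.772
vertex 1.085 4.567 0.755
vertex 0.527 4.265 -0.097
endloop
endfacet
facet normal 0.948 0.319 -0.014
outer loop
vertex 1.085 4.567 0.755
vertex 1.387 3.693 1.277
vertex 1.37 3.698 0.215
endloop
endfacet
facet normal -0.044 -0.931 -0.361
outer loop
vertex 0.485 3.204 -0.101
vertex 1.016 2.85 0.748
vertex -0.045 2.893 0.765
endloop
endfacet
facet normal -0.609 -0.551 -0.571
outer loop
vertex 0.485 3.204 -0.101
vertex -0.045 2.893 0.765
vertex -0.347 3.767 0.243
endloop
endfacet
facet normal -0.371 0.018 -0.928
outer loop
vertex 0.485 3.204 -0.101
vertex -0.347 3.767 0.243
vertex 0.527 4.265 -0.097
endloop
endfacet
facet normal 0.341 -0.010 -0.940
outer loop
vertex 0.485 3.204 -0.101
vertex 0.527 4.265 -0.097
vertex 1.37 3.698 0.215
endloop
endfacet
facet normal 0.544 -0.597 -0.589
outer loop
vertex 0.485 3.204 -0.101
vertex 1.37 3.698 0.215
vertex 1.016 2.85 0.748
endloop
endfacet
facet normal -0.032 -0.935 0.353
outer loop
vertex -0.045 2.893 0.765
vertex 1.016 2.85 0.748
vertex 0.513 3.195 1.617
endloop
endfacet
facet normal -0.948 -0.319 0.014
outer loop
vertex -0.347 3.767 0.243
vertex -0.045 2.893 0.765
vertex -0.33 3.762 1.305
endloop
endfacet
facet normal -0.563 0.603 -0.565
outer loop
vertex 0.527 4.265 -0.097
vertex -0.347 3.767 0.243
vertex 0.024 4.61 0.772
endloop
endfacet
facet normal 0.591 0.557 -0.584
outer loop
vertex 1.37 3.698 0.215
vertex 0.527 4.265 -0.097
vertex 1.085 4.567 0.755
endloop
endfacet
facet normal 0.919 -0.394 -0.017
outer loop
vertex 1.016 2.85 0.748
vertex 1.37 3.698 0.215
vertex 1.387 3.693 1.277
endloop
endfacet
facet normal 0.045 -0.920 -0.390
outer loop
vertex 4.035 2.723 -2.684
vertex 3.483 2.926 -3.227
vertex 4.26 3.032 -3.387
endloop
endfacet
facet normal 0.764 0.463 0.448
outer loop
vertex 4.035 2.723 -2.684
vertex 4.26 3.032 -3.387
vertex 3.437 3.854 -2.833
endloop
endfacet
facet normal 0.045 -0.920 -0.390
outer loop
vertex 4.26 3.032 -3.387
vertex 3.483 2.926 -3.227
vertex 3.708 3.235 -3.93
endloop
endfacet
facet normal 0.570 0.768 -0.292
outer loop
vertex 4.26 3.032 -3.387
vertex 3.708 3.235 -3.93
vertex 3.437 3.854 -2.833
endloop
endfacet
facet normal 0.047 -0.920 -0.389
outer loop
vertex 3.708 3.235 -3.93
vertex 3.483 2.926 -3.227
vertex 2.932 3.128 -3.77
endloop
endfacet
facet normal -0.221 0.825 -0.520
outer loop
vertex 3.708 3.235 -3.93
vertex 2.932 3.128 -3.77
vertex 3.437 3.854 -2.833
endloop
endfacet
facet normal 0.047 -0.920 -0.389
outer loop
vertex 2.932 3.128 -3.77
vertex 3.483 2.926 -3.227
vertex 2.707 2.819 -3.067
endloop
endfacet
facet normal -0.816 0.577 -0.007
outer loop
vertex 2.932 3.128 -3.77
vertex 2.707 2.819 -3.067
vertex 3.437 3.854 -2.833
endloop
endfacet
facet normal 0.046 -0.919 -0.391
outer loop
vertex 2.707 2.819 -3.067
vertex 3.483 2.926 -3.227
vertex 3.258 2.616 -2.524
endloop
endfacet
facet normal -0.622 0.273 0.734
outer loop
vertex 2.707 2.819 -3.067
vertex 3.258 2.616 -2.524
vertex 3.437 3.854 -2.833
endloop
endfacet
facet normal 0.046 -0.919 -0.391
outer loop
vertex 3.258 2.616 -2.524
vertex 3.483 2.926 -3.227
vertex 4.035 2.723 -2.684
endloop
endfacet
facet normal 0.168 0.216 0.962
outer loop
vertex 3.258 2.616 -2.524
vertex 4.035 2.723 -2.684
vertex 3.437 3.854 -2.833
endloop
endfacet

endsolid


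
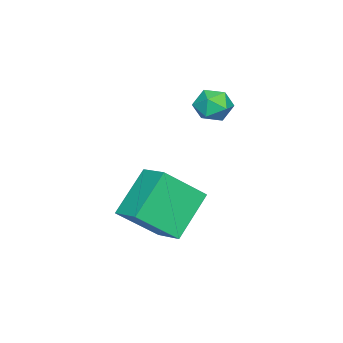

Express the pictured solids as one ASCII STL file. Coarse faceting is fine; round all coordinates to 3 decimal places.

solid 
facet normal 0.064 0.944 -0.325
outer loop
vertex -0.69 2.796 0.997
vertex -1.221 3.013 1.523
vertex -0.465 3.025 1.706
endloop
endfacet
facet normal 0.685 0.601 -0.412
outer loop
vertex -0.69 2.796 0.997
vertex -0.465 3.025 1.706
vertex -0.127 2.41 1.37
endloop
endfacet
facet normal 0.567 0.031 -0.823
outer loop
vertex -0.69 2.796 0.997
vertex -0.127 2.41 1.37
vertex -0.674 2.018 0.979
endloop
endfacet
facet normal -0.128 0.020 -0.992
outer loop
vertex -0.69 2.796 0.997
vertex -0.674 2.018 0.979
vertex -1.35 2.391 1.074
endloop
endfacet
facet normal -0.438 0.584 -0.683
outer loop
vertex -0.69 2.796 0.997
vertex -1.35 2.391 1.074
vertex -1.221 3.013 1.523
endloop
endfacet
facet normal 0.900 0.370 0.228
outer loop
vertex -0.127 2.41 1.37
vertex -0.465 3.025 1.706
vertex -0.31 2.389 2.126
endloop
endfacet
facet normal -0.104 0.924 0.367
outer loop
vertex -0.465 3.025 1.706
vertex -1.221 3.013 1.523
vertex -0.986 2.762 2.221
endloop
endfacet
facet normal -0.915 0.343 -0.212
outer loop
vertex -1.221 3.013 1.523
vertex -1.35 2.391 1.074
vertex -1.533 2.37 1.83
endloop
endfacet
facet normal -0.414 -0.570 -0.710
outer loop
vertex -1.35 2.391 1.074
vertex -0.674 2.018 0.979
vertex -1.195 1.755 1.494
endloop
endfacet
facet normal 0.709 -0.553 -0.438
outer loop
vertex -0.674 2.018 0.979
vertex -0.127 2.41 1.37
vertex -0.439 1.767 1.677
endloop
endfacet
facet normal 0.128 -0.020 0.992
outer loop
vertex -0.97 1.984 2.203
vertex -0.31 2.389 2.126
vertex -0.986 2.762 2.221
endloop
endfacet
facet normal -0.567 -0.031 0.823
outer loop
vertex -0.97 1.984 2.203
vertex -0.986 2.762 2.221
vertex -1.533 2.37 1.83
endloop
endfacet
facet normal -0.685 -0.601 0.412
outer loop
vertex -0.97 1.984 2.203
vertex -1.533 2.37 1.83
vertex -1.195 1.755 1.494
endloop
endfacet
facet normal -0.064 -0.944 0.325
outer loop
vertex -0.97 1.984 2.203
vertex -1.195 1.755 1.494
vertex -0.439 1.767 1.677
endloop
endfacet
facet normal 0.438 -0.584 0.683
outer loop
vertex -0.97 1.984 2.203
vertex -0.439 1.767 1.677
vertex -0.31 2.389 2.126
endloop
endfacet
facet normal 0.414 0.570 0.710
outer loop
vertex -0.986 2.762 2.221
vertex -0.31 2.389 2.126
vertex -0.465 3.025 1.706
endloop
endfacet
facet normal -0.709 0.553 0.438
outer loop
vertex -1.533 2.37 1.83
vertex -0.986 2.762 2.221
vertex -1.221 3.013 1.523
endloop
endfacet
facet normal -0.900 -0.370 -0.228
outer loop
vertex -1.195 1.755 1.494
vertex -1.533 2.37 1.83
vertex -1.35 2.391 1.074
endloop
endfacet
facet normal 0.104 -0.924 -0.367
outer loop
vertex -0.439 1.767 1.677
vertex -1.195 1.755 1.494
vertex -0.674 2.018 0.979
endloop
endfacet
facet normal 0.915 -0.343 0.212
outer loop
vertex -0.31 2.389 2.126
vertex -0.439 1.767 1.677
vertex -0.127 2.41 1.37
endloop
endfacet
facet normal -0.494 0.564 -0.662
outer loop
vertex 0.996 2.153 -1.765
vertex 1.638 3.176 -1.373
vertex 2.475 1.771 -3.192
endloop
endfacet
facet normal -0.506 -0.806 -0.309
outer loop
vertex 3.462 0.644 -1.867
vertex 0.996 2.153 -1.765
vertex 2.475 1.771 -3.192
endloop
endfacet
facet normal -0.493 0.564 -0.662
outer loop
vertex 2.475 1.771 -3.192
vertex 1.638 3.176 -1.373
vertex 3.117 2.794 -2.799
endloop
endfacet
facet normal 0.708 -0.182 -0.682
outer loop
vertex 3.117 2.794 -2.799
vertex 3.462 0.644 -1.867
vertex 2.475 1.771 -3.192
endloop
endfacet
facet normal -0.708 0.183 0.682
outer loop
vertex 0.996 2.153 -1.765
vertex 2.625 2.049 -0.048
vertex 1.638 3.176 -1.373
endloop
endfacet
facet normal -0.506 -0.806 -0.309
outer loop
vertex 1.983 1.026 -0.441
vertex 0.996 2.153 -1.765
vertex 3.462 0.644 -1.867
endloop
endfacet
facet normal -0.708 0.182 0.683
outer loop
vertex 1.983 1.026 -0.441
vertex 2.625 2.049 -0.048
vertex 0.996 2.153 -1.765
endloop
endfacet
facet normal 0.506 0.806 0.309
outer loop
vertex 1.638 3.176 -1.373
vertex 2.625 2.049 -0.048
vertex 3.117 2.794 -2.799
endloop
endfacet
facet normal 0.708 -0.182 -0.683
outer loop
vertex 4.104 1.667 -1.475
vertex 3.462 0.644 -1.867
vertex 3.117 2.794 -2.799
endloop
endfacet
facet normal 0.506 0.806 0.309
outer loop
vertex 3.117 2.794 -2.799
vertex 2.625 2.049 -0.048
vertex 4.104 1.667 -1.475
endloop
endfacet
facet normal 0.493 -0.564 0.663
outer loop
vertex 4.104 1.667 -1.475
vertex 1.983 1.026 -0.441
vertex 3.462 0.644 -1.867
endloop
endfacet
facet normal 0.493 -0.564 0.662
outer loop
vertex 2.625 2.049 -0.048
vertex 1.983 1.026 -0.441
vertex 4.104 1.667 -1.475
endloop
endfacet

endsolid


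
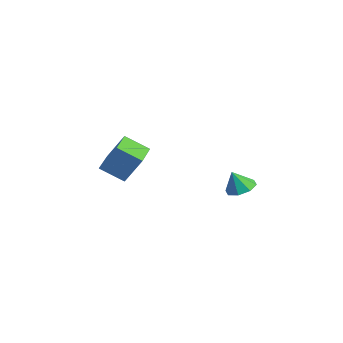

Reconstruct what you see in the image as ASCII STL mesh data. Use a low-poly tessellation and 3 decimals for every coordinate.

solid 
facet normal 0.174 0.349 -0.921
outer loop
vertex -0.38 3.454 -3.541
vertex -1.11 4.071 -3.445
vertex -0.169 4.098 -3.257
endloop
endfacet
facet normal 0.698 -0.468 0.542
outer loop
vertex -0.38 3.454 -3.541
vertex -0.169 4.098 -3.257
vertex -1.35 3.589 -2.175
endloop
endfacet
facet normal 0.174 0.349 -0.921
outer loop
vertex -0.169 4.098 -3.257
vertex -1.11 4.071 -3.445
vertex -0.508 4.726 -3.083
endloop
endfacet
facet normal 0.637 0.134 0.759
outer loop
vertex -0.169 4.098 -3.257
vertex -0.508 4.726 -3.083
vertex -1.35 3.589 -2.175
endloop
endfacet
facet normal 0.174 0.349 -0.921
outer loop
vertex -0.508 4.726 -3.083
vertex -1.11 4.071 -3.445
vertex -1.2 4.97 -3.121
endloop
endfacet
facet normal 0.148 0.548 0.823
outer loop
vertex -0.508 4.726 -3.083
vertex -1.2 4.97 -3.121
vertex -1.35 3.589 -2.175
endloop
endfacet
facet normal 0.174 0.349 -0.921
outer loop
vertex -1.2 4.97 -3.121
vertex -1.11 4.071 -3.445
vertex -1.839 4.688 -3.349
endloop
endfacet
facet normal -0.483 0.530 0.697
outer loop
vertex -1.2 4.97 -3.121
vertex -1.839 4.688 -3.349
vertex -1.35 3.589 -2.175
endloop
endfacet
facet normal 0.175 0.350 -0.920
outer loop
vertex -1.839 4.688 -3.349
vertex -1.11 4.071 -3.445
vertex -2.051 4.044 -3.634
endloop
endfacet
facet normal -0.886 0.091 0.454
outer loop
vertex -1.839 4.688 -3.349
vertex -2.051 4.044 -3.634
vertex -1.35 3.589 -2.175
endloop
endfacet
facet normal 0.175 0.350 -0.920
outer loop
vertex -2.051 4.044 -3.634
vertex -1.11 4.071 -3.445
vertex -1.711 3.416 -3.808
endloop
endfacet
facet normal -0.825 -0.512 0.237
outer loop
vertex -2.051 4.044 -3.634
vertex -1.711 3.416 -3.808
vertex -1.35 3.589 -2.175
endloop
endfacet
facet normal 0.175 0.349 -0.920
outer loop
vertex -1.711 3.416 -3.808
vertex -1.11 4.071 -3.445
vertex -1.019 3.172 -3.769
endloop
endfacet
facet normal -0.336 -0.926 0.172
outer loop
vertex -1.711 3.416 -3.808
vertex -1.019 3.172 -3.769
vertex -1.35 3.589 -2.175
endloop
endfacet
facet normal 0.174 0.349 -0.921
outer loop
vertex -1.019 3.172 -3.769
vertex -1.11 4.071 -3.445
vertex -0.38 3.454 -3.541
endloop
endfacet
facet normal 0.294 -0.908 0.299
outer loop
vertex -1.019 3.172 -3.769
vertex -0.38 3.454 -3.541
vertex -1.35 3.589 -2.175
endloop
endfacet
facet normal -0.301 -0.413 -0.859
outer loop
vertex -2.144 -4.312 -0.181
vertex -3.641 -3.05 -0.263
vertex -1.197 -3.243 -1.027
endloop
endfacet
facet normal 0.764 -0.644 0.042
outer loop
vertex -0.619 -2.45 0.623
vertex -2.144 -4.312 -0.181
vertex -1.197 -3.243 -1.027
endloop
endfacet
facet normal -0.301 -0.413 -0.859
outer loop
vertex -1.197 -3.243 -1.027
vertex -3.641 -3.05 -0.263
vertex -2.694 -1.981 -1.109
endloop
endfacet
facet normal 0.571 0.644 -0.509
outer loop
vertex -2.694 -1.981 -1.109
vertex -0.619 -2.45 0.623
vertex -1.197 -3.243 -1.027
endloop
endfacet
facet normal -0.571 -0.644 0.509
outer loop
vertex -2.144 -4.312 -0.181
vertex -3.063 -2.257 1.387
vertex -3.641 -3.05 -0.263
endloop
endfacet
facet normal 0.764 -0.644 0.042
outer loop
vertex -1.566 -3.519 1.469
vertex -2.144 -4.312 -0.181
vertex -0.619 -2.45 0.623
endloop
endfacet
facet normal -0.571 -0.644 0.509
outer loop
vertex -1.566 -3.519 1.469
vertex -3.063 -2.257 1.387
vertex -2.144 -4.312 -0.181
endloop
endfacet
facet normal -0.764 0.644 -0.042
outer loop
vertex -3.641 -3.05 -0.263
vertex -3.063 -2.257 1.387
vertex -2.694 -1.981 -1.109
endloop
endfacet
facet normal 0.571 0.644 -0.509
outer loop
vertex -2.116 -1.188 0.541
vertex -0.619 -2.45 0.623
vertex -2.694 -1.981 -1.109
endloop
endfacet
facet normal -0.764 0.644 -0.042
outer loop
vertex -2.694 -1.981 -1.109
vertex -3.063 -2.257 1.387
vertex -2.116 -1.188 0.541
endloop
endfacet
facet normal 0.301 0.413 0.859
outer loop
vertex -2.116 -1.188 0.541
vertex -1.566 -3.519 1.469
vertex -0.619 -2.45 0.623
endloop
endfacet
facet normal 0.301 0.413 0.859
outer loop
vertex -3.063 -2.257 1.387
vertex -1.566 -3.519 1.469
vertex -2.116 -1.188 0.541
endloop
endfacet

endsolid


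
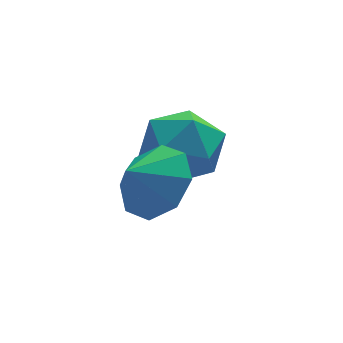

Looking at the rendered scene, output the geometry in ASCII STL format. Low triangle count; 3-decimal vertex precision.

solid 
facet normal 0.704 0.189 -0.685
outer loop
vertex 1.094 -2.125 1.995
vertex 0.36 -2.231 1.211
vertex 0.723 -1.41 1.811
endloop
endfacet
facet normal -0.086 0.206 0.975
outer loop
vertex 1.094 -2.125 1.995
vertex 0.723 -1.41 1.811
vertex -0.38 -2.429 1.929
endloop
endfacet
facet normal 0.704 0.189 -0.684
outer loop
vertex 0.723 -1.41 1.811
vertex 0.36 -2.231 1.211
vertex 0.139 -1.175 1.275
endloop
endfacet
facet normal -0.433 0.551 0.713
outer loop
vertex 0.723 -1.41 1.811
vertex 0.139 -1.175 1.275
vertex -0.38 -2.429 1.929
endloop
endfacet
facet normal 0.704 0.189 -0.684
outer loop
vertex 0.139 -1.175 1.275
vertex 0.36 -2.231 1.211
vertex -0.316 -1.559 0.701
endloop
endfacet
facet normal -0.810 0.497 0.310
outer loop
vertex 0.139 -1.175 1.275
vertex -0.316 -1.559 0.701
vertex -0.38 -2.429 1.929
endloop
endfacet
facet normal 0.704 0.189 -0.685
outer loop
vertex -0.316 -1.559 0.701
vertex 0.36 -2.231 1.211
vertex -0.375 -2.336 0.426
endloop
endfacet
facet normal -0.997 0.075 0.001
outer loop
vertex -0.316 -1.559 0.701
vertex -0.375 -2.336 0.426
vertex -0.38 -2.429 1.929
endloop
endfacet
facet normal 0.704 0.189 -0.685
outer loop
vertex -0.375 -2.336 0.426
vertex 0.36 -2.231 1.211
vertex -0.004 -3.052 0.61
endloop
endfacet
facet normal -0.884 -0.466 -0.032
outer loop
vertex -0.375 -2.336 0.426
vertex -0.004 -3.052 0.61
vertex -0.38 -2.429 1.929
endloop
endfacet
facet normal 0.704 0.189 -0.685
outer loop
vertex -0.004 -3.052 0.61
vertex 0.36 -2.231 1.211
vertex 0.58 -3.286 1.146
endloop
endfacet
facet normal -0.537 -0.812 0.230
outer loop
vertex -0.004 -3.052 0.61
vertex 0.58 -3.286 1.146
vertex -0.38 -2.429 1.929
endloop
endfacet
facet normal 0.704 0.189 -0.685
outer loop
vertex 0.58 -3.286 1.146
vertex 0.36 -2.231 1.211
vertex 1.035 -2.902 1.72
endloop
endfacet
facet normal -0.160 -0.757 0.633
outer loop
vertex 0.58 -3.286 1.146
vertex 1.035 -2.902 1.72
vertex -0.38 -2.429 1.929
endloop
endfacet
facet normal 0.704 0.189 -0.685
outer loop
vertex 1.035 -2.902 1.72
vertex 0.36 -2.231 1.211
vertex 1.094 -2.125 1.995
endloop
endfacet
facet normal 0.027 -0.335 0.942
outer loop
vertex 1.035 -2.902 1.72
vertex 1.094 -2.125 1.995
vertex -0.38 -2.429 1.929
endloop
endfacet
facet normal -0.924 -0.058 0.378
outer loop
vertex 0.417 -0.321 0.535
vertex 0.791 -1.069 1.334
vertex 0.808 0.067 1.551
endloop
endfacet
facet normal -0.807 0.583 0.088
outer loop
vertex 0.417 -0.321 0.535
vertex 0.808 0.067 1.551
vertex 1.097 0.614 0.574
endloop
endfacet
facet normal -0.636 0.488 -0.598
outer loop
vertex 0.417 -0.321 0.535
vertex 1.097 0.614 0.574
vertex 1.258 -0.184 -0.248
endloop
endfacet
facet normal -0.647 -0.213 -0.732
outer loop
vertex 0.417 -0.321 0.535
vertex 1.258 -0.184 -0.248
vertex 1.069 -1.224 0.222
endloop
endfacet
facet normal -0.825 -0.551 -0.129
outer loop
vertex 0.417 -0.321 0.535
vertex 1.069 -1.224 0.222
vertex 0.791 -1.069 1.334
endloop
endfacet
facet normal -0.246 0.875 0.417
outer loop
vertex 1.097 0.614 0.574
vertex 0.808 0.067 1.551
vertex 1.891 0.444 1.398
endloop
endfacet
facet normal -0.435 -0.163 0.886
outer loop
vertex 0.808 0.067 1.551
vertex 0.791 -1.069 1.334
vertex 1.702 -0.596 1.868
endloop
endfacet
facet normal -0.273 -0.960 0.065
outer loop
vertex 0.791 -1.069 1.334
vertex 1.069 -1.224 0.222
vertex 1.863 -1.394 1.046
endloop
endfacet
facet normal 0.016 -0.414 -0.910
outer loop
vertex 1.069 -1.224 0.222
vertex 1.258 -0.184 -0.248
vertex 2.152 -0.847 0.069
endloop
endfacet
facet normal 0.032 0.720 -0.693
outer loop
vertex 1.258 -0.184 -0.248
vertex 1.097 0.614 0.574
vertex 2.169 0.289 0.286
endloop
endfacet
facet normal 0.647 0.213 0.732
outer loop
vertex 2.543 -0.459 1.085
vertex 1.891 0.444 1.398
vertex 1.702 -0.596 1.868
endloop
endfacet
facet normal 0.636 -0.488 0.598
outer loop
vertex 2.543 -0.459 1.085
vertex 1.702 -0.596 1.868
vertex 1.863 -1.394 1.046
endloop
endfacet
facet normal 0.807 -0.583 -0.088
outer loop
vertex 2.543 -0.459 1.085
vertex 1.863 -1.394 1.046
vertex 2.152 -0.847 0.069
endloop
endfacet
facet normal 0.924 0.058 -0.378
outer loop
vertex 2.543 -0.459 1.085
vertex 2.152 -0.847 0.069
vertex 2.169 0.289 0.286
endloop
endfacet
facet normal 0.825 0.551 0.129
outer loop
vertex 2.543 -0.459 1.085
vertex 2.169 0.289 0.286
vertex 1.891 0.444 1.398
endloop
endfacet
facet normal -0.016 0.414 0.910
outer loop
vertex 1.702 -0.596 1.868
vertex 1.891 0.444 1.398
vertex 0.808 0.067 1.551
endloop
endfacet
facet normal -0.032 -0.720 0.693
outer loop
vertex 1.863 -1.394 1.046
vertex 1.702 -0.596 1.868
vertex 0.791 -1.069 1.334
endloop
endfacet
facet normal 0.246 -0.875 -0.417
outer loop
vertex 2.152 -0.847 0.069
vertex 1.863 -1.394 1.046
vertex 1.069 -1.224 0.222
endloop
endfacet
facet normal 0.435 0.163 -0.886
outer loop
vertex 2.169 0.289 0.286
vertex 2.152 -0.847 0.069
vertex 1.258 -0.184 -0.248
endloop
endfacet
facet normal 0.273 0.960 -0.065
outer loop
vertex 1.891 0.444 1.398
vertex 2.169 0.289 0.286
vertex 1.097 0.614 0.574
endloop
endfacet

endsolid


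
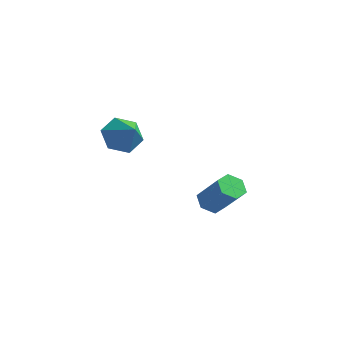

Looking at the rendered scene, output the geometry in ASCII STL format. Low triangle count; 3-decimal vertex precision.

solid 
facet normal -0.648 0.111 -0.754
outer loop
vertex 2.904 1.988 -1.461
vertex 2.388 1.606 -1.074
vertex 2.434 2.351 -1.004
endloop
endfacet
facet normal 0.432 0.868 -0.245
outer loop
vertex 2.904 1.988 -1.461
vertex 2.434 2.351 -1.004
vertex 4.148 1.776 -0.014
endloop
endfacet
facet normal 0.432 0.868 -0.244
outer loop
vertex 4.148 1.776 -0.014
vertex 2.434 2.351 -1.004
vertex 3.678 2.139 0.444
endloop
endfacet
facet normal 0.648 -0.111 0.753
outer loop
vertex 4.148 1.776 -0.014
vertex 3.678 2.139 0.444
vertex 3.632 1.394 0.374
endloop
endfacet
facet normal -0.648 0.111 -0.753
outer loop
vertex 2.434 2.351 -1.004
vertex 2.388 1.606 -1.074
vertex 1.918 1.97 -0.616
endloop
endfacet
facet normal -0.326 0.854 0.405
outer loop
vertex 2.434 2.351 -1.004
vertex 1.918 1.97 -0.616
vertex 3.678 2.139 0.444
endloop
endfacet
facet normal -0.327 0.853 0.407
outer loop
vertex 3.678 2.139 0.444
vertex 1.918 1.97 -0.616
vertex 3.162 1.757 0.831
endloop
endfacet
facet normal 0.648 -0.111 0.754
outer loop
vertex 3.678 2.139 0.444
vertex 3.162 1.757 0.831
vertex 3.632 1.394 0.374
endloop
endfacet
facet normal -0.648 0.111 -0.753
outer loop
vertex 1.918 1.97 -0.616
vertex 2.388 1.606 -1.074
vertex 1.872 1.224 -0.686
endloop
endfacet
facet normal -0.759 -0.014 0.651
outer loop
vertex 1.918 1.97 -0.616
vertex 1.872 1.224 -0.686
vertex 3.162 1.757 0.831
endloop
endfacet
facet normal -0.759 -0.014 0.651
outer loop
vertex 3.162 1.757 0.831
vertex 1.872 1.224 -0.686
vertex 3.116 1.012 0.761
endloop
endfacet
facet normal 0.648 -0.111 0.754
outer loop
vertex 3.162 1.757 0.831
vertex 3.116 1.012 0.761
vertex 3.632 1.394 0.374
endloop
endfacet
facet normal -0.648 0.111 -0.753
outer loop
vertex 1.872 1.224 -0.686
vertex 2.388 1.606 -1.074
vertex 2.342 0.861 -1.144
endloop
endfacet
facet normal -0.432 -0.868 0.244
outer loop
vertex 1.872 1.224 -0.686
vertex 2.342 0.861 -1.144
vertex 3.116 1.012 0.761
endloop
endfacet
facet normal -0.433 -0.868 0.245
outer loop
vertex 3.116 1.012 0.761
vertex 2.342 0.861 -1.144
vertex 3.586 0.649 0.304
endloop
endfacet
facet normal 0.648 -0.111 0.754
outer loop
vertex 3.116 1.012 0.761
vertex 3.586 0.649 0.304
vertex 3.632 1.394 0.374
endloop
endfacet
facet normal -0.648 0.111 -0.754
outer loop
vertex 2.342 0.861 -1.144
vertex 2.388 1.606 -1.074
vertex 2.858 1.243 -1.531
endloop
endfacet
facet normal 0.327 -0.853 -0.406
outer loop
vertex 2.342 0.861 -1.144
vertex 2.858 1.243 -1.531
vertex 3.586 0.649 0.304
endloop
endfacet
facet normal 0.326 -0.854 -0.406
outer loop
vertex 3.586 0.649 0.304
vertex 2.858 1.243 -1.531
vertex 4.102 1.03 -0.084
endloop
endfacet
facet normal 0.648 -0.111 0.753
outer loop
vertex 3.586 0.649 0.304
vertex 4.102 1.03 -0.084
vertex 3.632 1.394 0.374
endloop
endfacet
facet normal -0.648 0.111 -0.754
outer loop
vertex 2.858 1.243 -1.531
vertex 2.388 1.606 -1.074
vertex 2.904 1.988 -1.461
endloop
endfacet
facet normal 0.759 0.014 -0.651
outer loop
vertex 2.858 1.243 -1.531
vertex 2.904 1.988 -1.461
vertex 4.102 1.03 -0.084
endloop
endfacet
facet normal 0.759 0.014 -0.651
outer loop
vertex 4.102 1.03 -0.084
vertex 2.904 1.988 -1.461
vertex 4.148 1.776 -0.014
endloop
endfacet
facet normal 0.648 -0.111 0.753
outer loop
vertex 4.102 1.03 -0.084
vertex 4.148 1.776 -0.014
vertex 3.632 1.394 0.374
endloop
endfacet
facet normal -0.737 0.329 -0.590
outer loop
vertex -2.121 1.639 0.63
vertex -2.711 1.88 1.502
vertex -2.044 2.617 1.08
endloop
endfacet
facet normal 0.958 0.054 -0.281
outer loop
vertex -2.121 1.639 0.63
vertex -2.044 2.617 1.08
vertex -1.589 1.38 2.398
endloop
endfacet
facet normal -0.737 0.330 -0.590
outer loop
vertex -2.044 2.617 1.08
vertex -2.711 1.88 1.502
vertex -2.633 2.859 1.952
endloop
endfacet
facet normal 0.725 0.609 0.321
outer loop
vertex -2.044 2.617 1.08
vertex -2.633 2.859 1.952
vertex -1.589 1.38 2.398
endloop
endfacet
facet normal -0.737 0.330 -0.590
outer loop
vertex -2.633 2.859 1.952
vertex -2.711 1.88 1.502
vertex -3.3 2.122 2.374
endloop
endfacet
facet normal 0.153 0.383 0.911
outer loop
vertex -2.633 2.859 1.952
vertex -3.3 2.122 2.374
vertex -1.589 1.38 2.398
endloop
endfacet
facet normal -0.738 0.329 -0.590
outer loop
vertex -3.3 2.122 2.374
vertex -2.711 1.88 1.502
vertex -3.377 1.143 1.924
endloop
endfacet
facet normal -0.185 -0.398 0.898
outer loop
vertex -3.3 2.122 2.374
vertex -3.377 1.143 1.924
vertex -1.589 1.38 2.398
endloop
endfacet
facet normal -0.738 0.329 -0.590
outer loop
vertex -3.377 1.143 1.924
vertex -2.711 1.88 1.502
vertex -2.788 0.901 1.052
endloop
endfacet
facet normal 0.048 -0.954 0.297
outer loop
vertex -3.377 1.143 1.924
vertex -2.788 0.901 1.052
vertex -1.589 1.38 2.398
endloop
endfacet
facet normal -0.737 0.329 -0.590
outer loop
vertex -2.788 0.901 1.052
vertex -2.711 1.88 1.502
vertex -2.121 1.639 0.63
endloop
endfacet
facet normal 0.620 -0.728 -0.293
outer loop
vertex -2.788 0.901 1.052
vertex -2.121 1.639 0.63
vertex -1.589 1.38 2.398
endloop
endfacet

endsolid


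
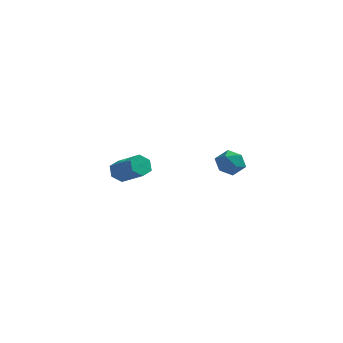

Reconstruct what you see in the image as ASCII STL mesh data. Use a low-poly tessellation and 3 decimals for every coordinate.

solid 
facet normal -0.797 0.348 -0.493
outer loop
vertex -1.245 -1.038 -1.543
vertex -1.417 -0.794 -1.093
vertex -1.091 -0.532 -1.435
endloop
endfacet
facet normal 0.533 0.018 -0.846
outer loop
vertex -1.245 -1.038 -1.543
vertex -1.091 -0.532 -1.435
vertex -0.171 -1.51 -0.877
endloop
endfacet
facet normal 0.533 0.019 -0.846
outer loop
vertex -0.171 -1.51 -0.877
vertex -1.091 -0.532 -1.435
vertex -0.016 -1.004 -0.768
endloop
endfacet
facet normal 0.796 -0.350 0.494
outer loop
vertex -0.171 -1.51 -0.877
vertex -0.016 -1.004 -0.768
vertex -0.343 -1.266 -0.427
endloop
endfacet
facet normal -0.797 0.348 -0.493
outer loop
vertex -1.091 -0.532 -1.435
vertex -1.417 -0.794 -1.093
vertex -1.263 -0.288 -0.985
endloop
endfacet
facet normal 0.514 0.821 -0.248
outer loop
vertex -1.091 -0.532 -1.435
vertex -1.263 -0.288 -0.985
vertex -0.016 -1.004 -0.768
endloop
endfacet
facet normal 0.514 0.821 -0.248
outer loop
vertex -0.016 -1.004 -0.768
vertex -1.263 -0.288 -0.985
vertex -0.188 -0.76 -0.318
endloop
endfacet
facet normal 0.796 -0.350 0.494
outer loop
vertex -0.016 -1.004 -0.768
vertex -0.188 -0.76 -0.318
vertex -0.343 -1.266 -0.427
endloop
endfacet
facet normal -0.797 0.348 -0.493
outer loop
vertex -1.263 -0.288 -0.985
vertex -1.417 -0.794 -1.093
vertex -1.589 -0.55 -0.643
endloop
endfacet
facet normal -0.018 0.802 0.597
outer loop
vertex -1.263 -0.288 -0.985
vertex -1.589 -0.55 -0.643
vertex -0.188 -0.76 -0.318
endloop
endfacet
facet normal -0.019 0.801 0.598
outer loop
vertex -0.188 -0.76 -0.318
vertex -1.589 -0.55 -0.643
vertex -0.515 -1.022 0.023
endloop
endfacet
facet normal 0.796 -0.350 0.494
outer loop
vertex -0.188 -0.76 -0.318
vertex -0.515 -1.022 0.023
vertex -0.343 -1.266 -0.427
endloop
endfacet
facet normal -0.796 0.350 -0.494
outer loop
vertex -1.589 -0.55 -0.643
vertex -1.417 -0.794 -1.093
vertex -1.744 -1.056 -0.752
endloop
endfacet
facet normal -0.533 -0.019 0.846
outer loop
vertex -1.589 -0.55 -0.643
vertex -1.744 -1.056 -0.752
vertex -0.515 -1.022 0.023
endloop
endfacet
facet normal -0.533 -0.018 0.846
outer loop
vertex -0.515 -1.022 0.023
vertex -1.744 -1.056 -0.752
vertex -0.669 -1.528 -0.085
endloop
endfacet
facet normal 0.797 -0.348 0.493
outer loop
vertex -0.515 -1.022 0.023
vertex -0.669 -1.528 -0.085
vertex -0.343 -1.266 -0.427
endloop
endfacet
facet normal -0.796 0.350 -0.494
outer loop
vertex -1.744 -1.056 -0.752
vertex -1.417 -0.794 -1.093
vertex -1.572 -1.3 -1.202
endloop
endfacet
facet normal -0.514 -0.821 0.248
outer loop
vertex -1.744 -1.056 -0.752
vertex -1.572 -1.3 -1.202
vertex -0.669 -1.528 -0.085
endloop
endfacet
facet normal -0.514 -0.821 0.248
outer loop
vertex -0.669 -1.528 -0.085
vertex -1.572 -1.3 -1.202
vertex -0.497 -1.772 -0.535
endloop
endfacet
facet normal 0.797 -0.348 0.493
outer loop
vertex -0.669 -1.528 -0.085
vertex -0.497 -1.772 -0.535
vertex -0.343 -1.266 -0.427
endloop
endfacet
facet normal -0.796 0.350 -0.494
outer loop
vertex -1.572 -1.3 -1.202
vertex -1.417 -0.794 -1.093
vertex -1.245 -1.038 -1.543
endloop
endfacet
facet normal 0.019 -0.802 -0.598
outer loop
vertex -1.572 -1.3 -1.202
vertex -1.245 -1.038 -1.543
vertex -0.497 -1.772 -0.535
endloop
endfacet
facet normal 0.018 -0.802 -0.597
outer loop
vertex -0.497 -1.772 -0.535
vertex -1.245 -1.038 -1.543
vertex -0.171 -1.51 -0.877
endloop
endfacet
facet normal 0.797 -0.348 0.493
outer loop
vertex -0.497 -1.772 -0.535
vertex -0.171 -1.51 -0.877
vertex -0.343 -1.266 -0.427
endloop
endfacet
facet normal 0.311 0.566 0.763
outer loop
vertex 4.208 -2.794 1.255
vertex 3.823 -3.107 1.644
vertex 4.413 -3.31 1.554
endloop
endfacet
facet normal 0.827 0.489 0.277
outer loop
vertex 4.208 -2.794 1.255
vertex 4.413 -3.31 1.554
vertex 4.561 -3.217 0.948
endloop
endfacet
facet normal 0.582 0.736 -0.345
outer loop
vertex 4.208 -2.794 1.255
vertex 4.561 -3.217 0.948
vertex 4.062 -2.956 0.663
endloop
endfacet
facet normal -0.088 0.966 -0.243
outer loop
vertex 4.208 -2.794 1.255
vertex 4.062 -2.956 0.663
vertex 3.606 -2.889 1.094
endloop
endfacet
facet normal -0.254 0.861 0.441
outer loop
vertex 4.208 -2.794 1.255
vertex 3.606 -2.889 1.094
vertex 3.823 -3.107 1.644
endloop
endfacet
facet normal 0.957 -0.209 0.202
outer loop
vertex 4.561 -3.217 0.948
vertex 4.413 -3.31 1.554
vertex 4.394 -3.791 1.146
endloop
endfacet
facet normal 0.122 -0.085 0.989
outer loop
vertex 4.413 -3.31 1.554
vertex 3.823 -3.107 1.644
vertex 3.938 -3.724 1.577
endloop
endfacet
facet normal -0.792 0.392 0.468
outer loop
vertex 3.823 -3.107 1.644
vertex 3.606 -2.889 1.094
vertex 3.439 -3.463 1.292
endloop
endfacet
facet normal -0.522 0.564 -0.640
outer loop
vertex 3.606 -2.889 1.094
vertex 4.062 -2.956 0.663
vertex 3.587 -3.37 0.686
endloop
endfacet
facet normal 0.561 0.192 -0.806
outer loop
vertex 4.062 -2.956 0.663
vertex 4.561 -3.217 0.948
vertex 4.177 -3.573 0.596
endloop
endfacet
facet normal 0.088 -0.966 0.243
outer loop
vertex 3.792 -3.886 0.985
vertex 4.394 -3.791 1.146
vertex 3.938 -3.724 1.577
endloop
endfacet
facet normal -0.582 -0.736 0.345
outer loop
vertex 3.792 -3.886 0.985
vertex 3.938 -3.724 1.577
vertex 3.439 -3.463 1.292
endloop
endfacet
facet normal -0.827 -0.489 -0.277
outer loop
vertex 3.792 -3.886 0.985
vertex 3.439 -3.463 1.292
vertex 3.587 -3.37 0.686
endloop
endfacet
facet normal -0.311 -0.566 -0.763
outer loop
vertex 3.792 -3.886 0.985
vertex 3.587 -3.37 0.686
vertex 4.177 -3.573 0.596
endloop
endfacet
facet normal 0.254 -0.861 -0.441
outer loop
vertex 3.792 -3.886 0.985
vertex 4.177 -3.573 0.596
vertex 4.394 -3.791 1.146
endloop
endfacet
facet normal 0.522 -0.564 0.640
outer loop
vertex 3.938 -3.724 1.577
vertex 4.394 -3.791 1.146
vertex 4.413 -3.31 1.554
endloop
endfacet
facet normal -0.561 -0.192 0.806
outer loop
vertex 3.439 -3.463 1.292
vertex 3.938 -3.724 1.577
vertex 3.823 -3.107 1.644
endloop
endfacet
facet normal -0.957 0.209 -0.202
outer loop
vertex 3.587 -3.37 0.686
vertex 3.439 -3.463 1.292
vertex 3.606 -2.889 1.094
endloop
endfacet
facet normal -0.122 0.085 -0.989
outer loop
vertex 4.177 -3.573 0.596
vertex 3.587 -3.37 0.686
vertex 4.062 -2.956 0.663
endloop
endfacet
facet normal 0.792 -0.392 -0.468
outer loop
vertex 4.394 -3.791 1.146
vertex 4.177 -3.573 0.596
vertex 4.561 -3.217 0.948
endloop
endfacet

endsolid
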